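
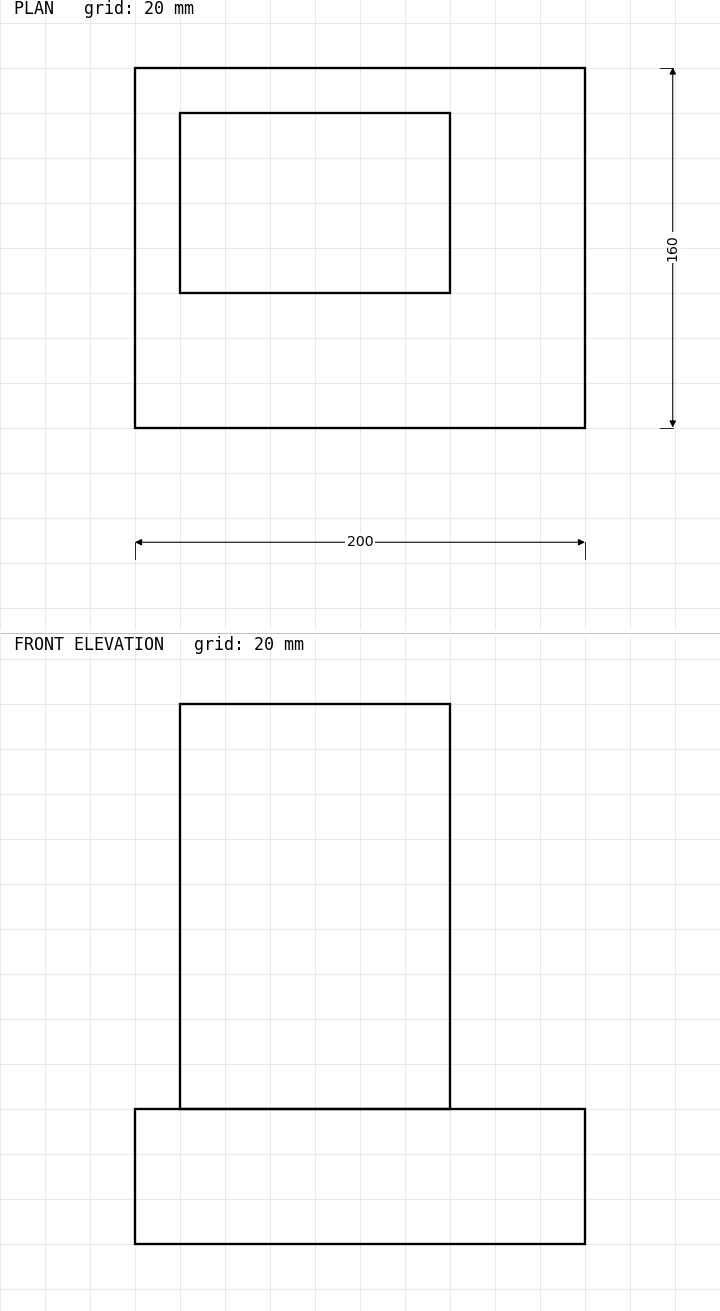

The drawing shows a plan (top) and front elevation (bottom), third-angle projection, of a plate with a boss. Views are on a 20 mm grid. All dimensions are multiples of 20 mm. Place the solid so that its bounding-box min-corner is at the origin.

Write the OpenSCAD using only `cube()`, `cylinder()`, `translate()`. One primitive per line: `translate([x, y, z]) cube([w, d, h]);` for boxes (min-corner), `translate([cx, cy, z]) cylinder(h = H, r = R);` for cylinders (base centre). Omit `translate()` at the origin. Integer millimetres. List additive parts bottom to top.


cube([200, 160, 60]);
translate([20, 60, 60]) cube([120, 80, 180]);


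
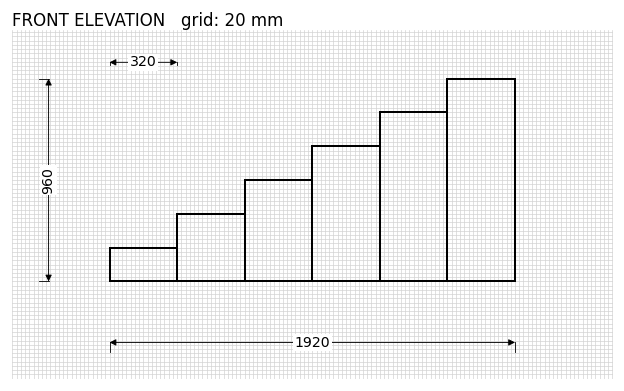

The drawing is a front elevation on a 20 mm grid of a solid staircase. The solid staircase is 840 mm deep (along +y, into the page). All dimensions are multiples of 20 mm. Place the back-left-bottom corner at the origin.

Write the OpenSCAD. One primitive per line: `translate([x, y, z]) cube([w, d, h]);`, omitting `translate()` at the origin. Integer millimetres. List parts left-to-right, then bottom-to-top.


cube([320, 840, 160]);
translate([320, 0, 0]) cube([320, 840, 320]);
translate([640, 0, 0]) cube([320, 840, 480]);
translate([960, 0, 0]) cube([320, 840, 640]);
translate([1280, 0, 0]) cube([320, 840, 800]);
translate([1600, 0, 0]) cube([320, 840, 960]);


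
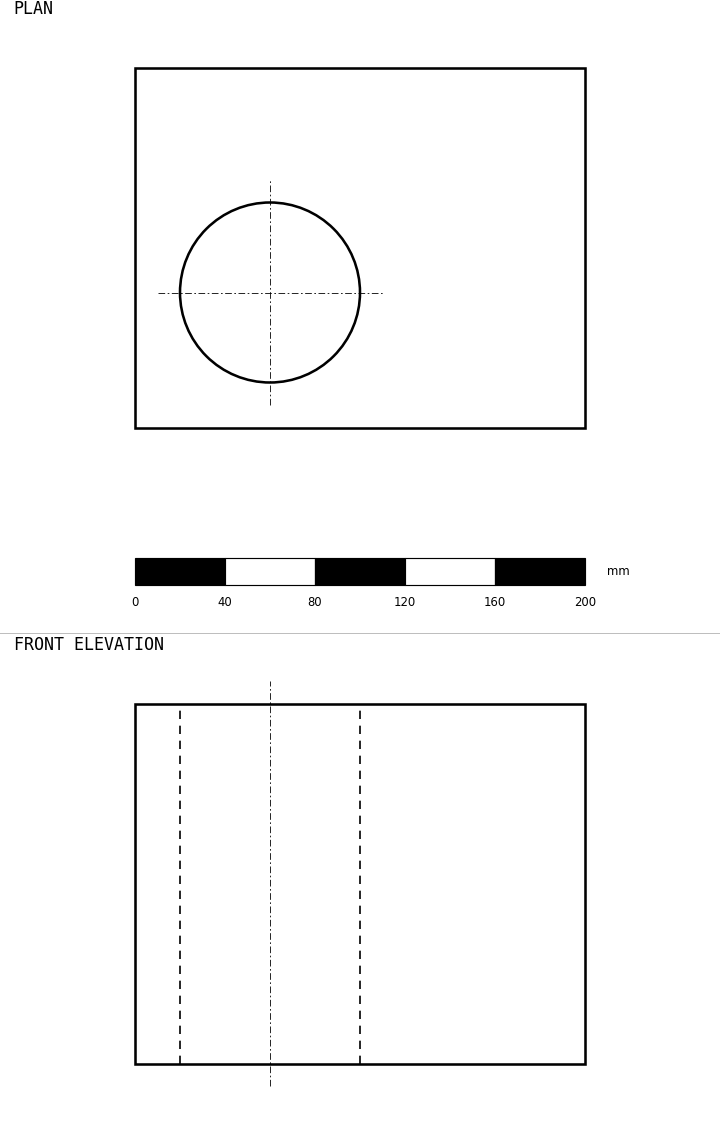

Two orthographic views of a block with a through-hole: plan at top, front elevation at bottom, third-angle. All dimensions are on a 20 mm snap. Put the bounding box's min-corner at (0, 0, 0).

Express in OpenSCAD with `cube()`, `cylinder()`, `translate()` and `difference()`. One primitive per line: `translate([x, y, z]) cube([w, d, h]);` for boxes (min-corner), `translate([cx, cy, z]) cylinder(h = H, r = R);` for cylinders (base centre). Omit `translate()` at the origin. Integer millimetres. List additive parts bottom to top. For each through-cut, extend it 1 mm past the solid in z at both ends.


difference() {
  cube([200, 160, 160]);
  translate([60, 60, -1]) cylinder(h = 162, r = 40);
}


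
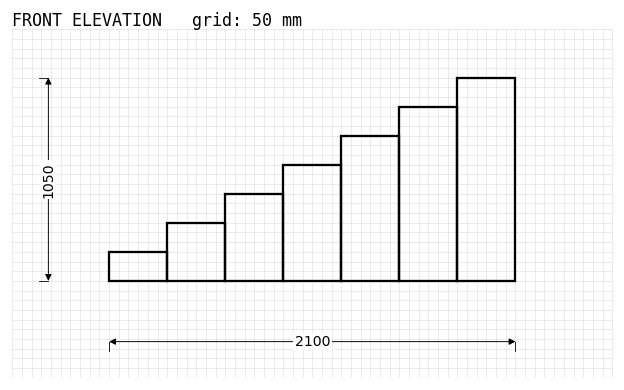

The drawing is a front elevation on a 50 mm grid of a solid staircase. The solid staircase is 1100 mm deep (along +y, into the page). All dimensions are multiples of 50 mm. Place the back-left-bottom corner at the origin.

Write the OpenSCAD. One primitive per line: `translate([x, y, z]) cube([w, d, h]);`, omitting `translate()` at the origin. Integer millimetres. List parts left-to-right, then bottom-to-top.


cube([300, 1100, 150]);
translate([300, 0, 0]) cube([300, 1100, 300]);
translate([600, 0, 0]) cube([300, 1100, 450]);
translate([900, 0, 0]) cube([300, 1100, 600]);
translate([1200, 0, 0]) cube([300, 1100, 750]);
translate([1500, 0, 0]) cube([300, 1100, 900]);
translate([1800, 0, 0]) cube([300, 1100, 1050]);


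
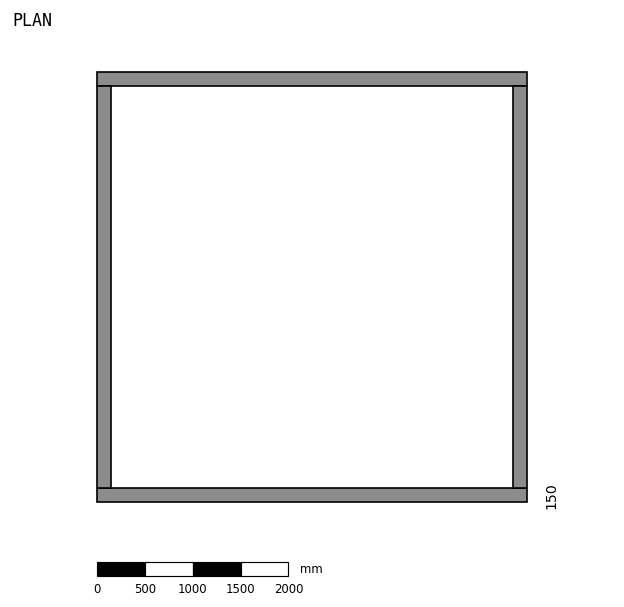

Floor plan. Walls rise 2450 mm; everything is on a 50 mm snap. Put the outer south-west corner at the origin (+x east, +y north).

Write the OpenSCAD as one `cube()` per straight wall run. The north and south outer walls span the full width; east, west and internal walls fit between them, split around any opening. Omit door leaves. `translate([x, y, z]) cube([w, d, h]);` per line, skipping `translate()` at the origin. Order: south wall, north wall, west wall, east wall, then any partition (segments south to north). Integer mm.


cube([4500, 150, 2450]);
translate([0, 4350, 0]) cube([4500, 150, 2450]);
translate([0, 150, 0]) cube([150, 4200, 2450]);
translate([4350, 150, 0]) cube([150, 4200, 2450]);


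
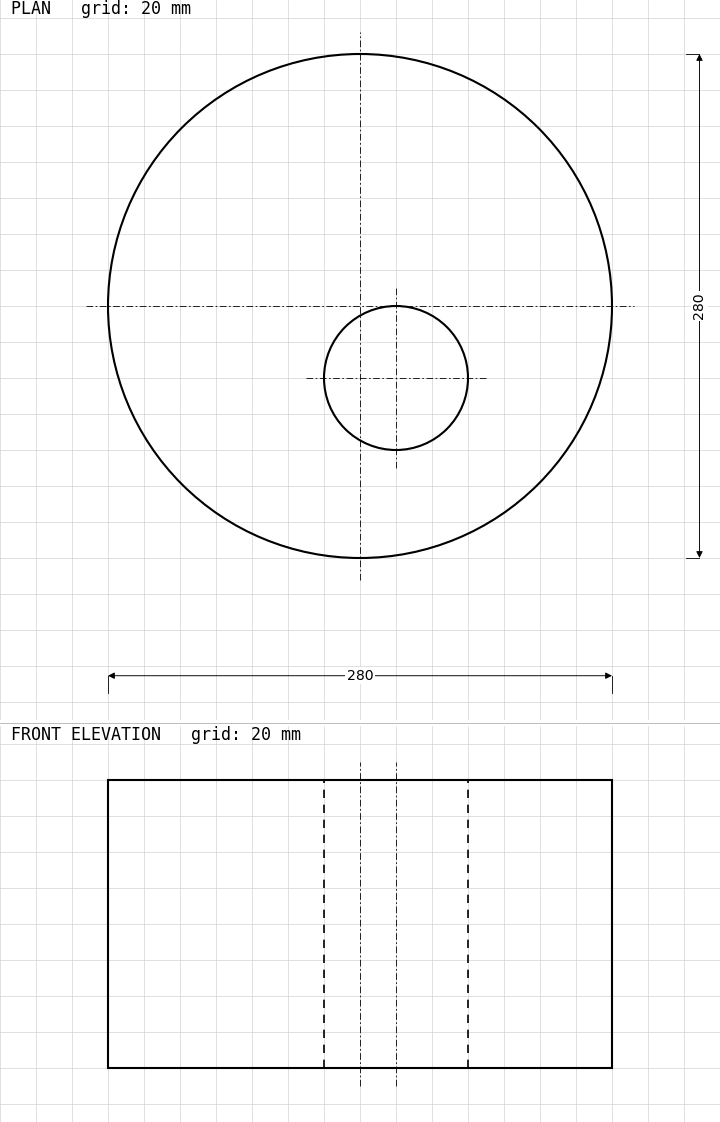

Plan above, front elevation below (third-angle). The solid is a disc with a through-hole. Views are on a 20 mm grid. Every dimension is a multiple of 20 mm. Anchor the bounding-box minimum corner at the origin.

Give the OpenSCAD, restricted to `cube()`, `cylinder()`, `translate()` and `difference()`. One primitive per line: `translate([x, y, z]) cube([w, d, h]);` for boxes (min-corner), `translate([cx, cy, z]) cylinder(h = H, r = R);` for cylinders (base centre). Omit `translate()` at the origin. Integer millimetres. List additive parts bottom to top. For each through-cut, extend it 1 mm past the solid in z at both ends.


difference() {
  translate([140, 140, 0]) cylinder(h = 160, r = 140);
  translate([160, 100, -1]) cylinder(h = 162, r = 40);
}


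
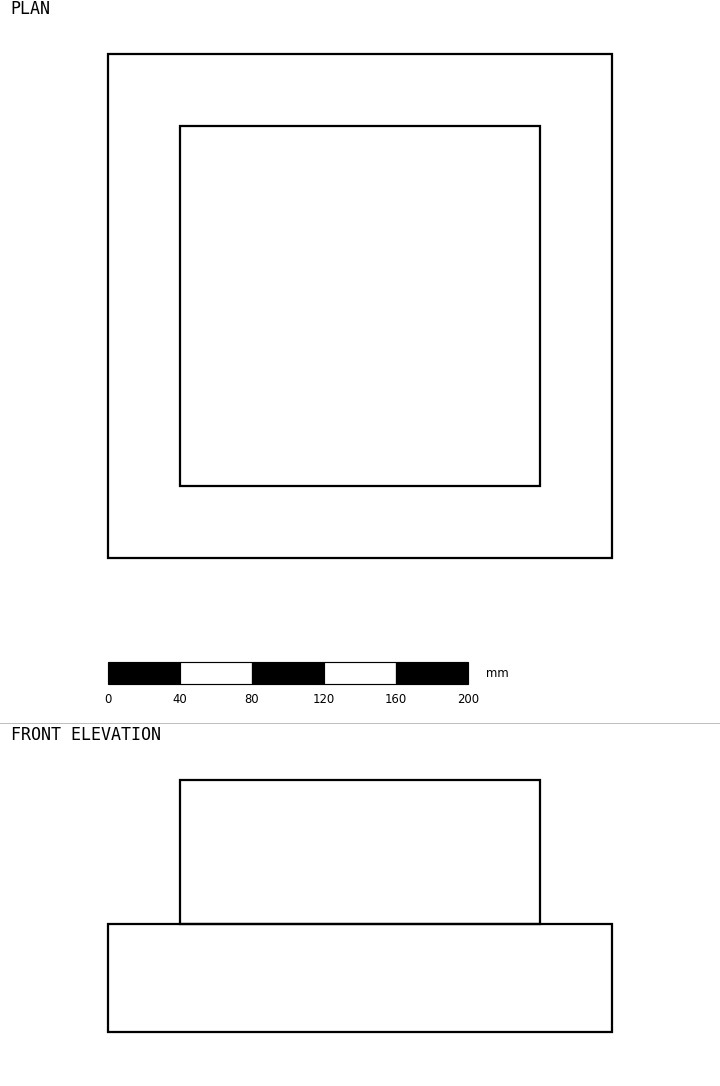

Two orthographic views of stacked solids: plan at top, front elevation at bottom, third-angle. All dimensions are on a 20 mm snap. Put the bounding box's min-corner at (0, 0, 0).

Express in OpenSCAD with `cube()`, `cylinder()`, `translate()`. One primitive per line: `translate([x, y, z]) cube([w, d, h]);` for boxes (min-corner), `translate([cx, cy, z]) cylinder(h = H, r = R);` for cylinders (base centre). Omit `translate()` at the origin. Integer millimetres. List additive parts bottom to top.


cube([280, 280, 60]);
translate([40, 40, 60]) cube([200, 200, 80]);


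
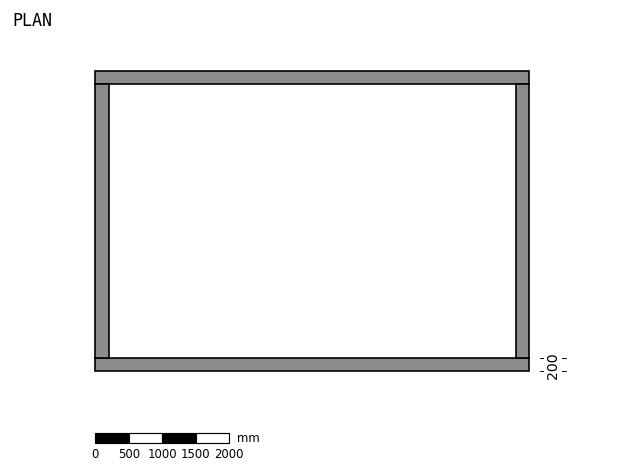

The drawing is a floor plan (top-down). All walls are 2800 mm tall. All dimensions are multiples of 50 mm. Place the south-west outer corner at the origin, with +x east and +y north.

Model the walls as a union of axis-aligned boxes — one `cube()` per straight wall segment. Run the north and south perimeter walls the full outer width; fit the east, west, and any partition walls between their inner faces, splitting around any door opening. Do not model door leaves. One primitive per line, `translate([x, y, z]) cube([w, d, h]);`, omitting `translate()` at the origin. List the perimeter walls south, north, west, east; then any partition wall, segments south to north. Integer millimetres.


cube([6500, 200, 2800]);
translate([0, 4300, 0]) cube([6500, 200, 2800]);
translate([0, 200, 0]) cube([200, 4100, 2800]);
translate([6300, 200, 0]) cube([200, 4100, 2800]);


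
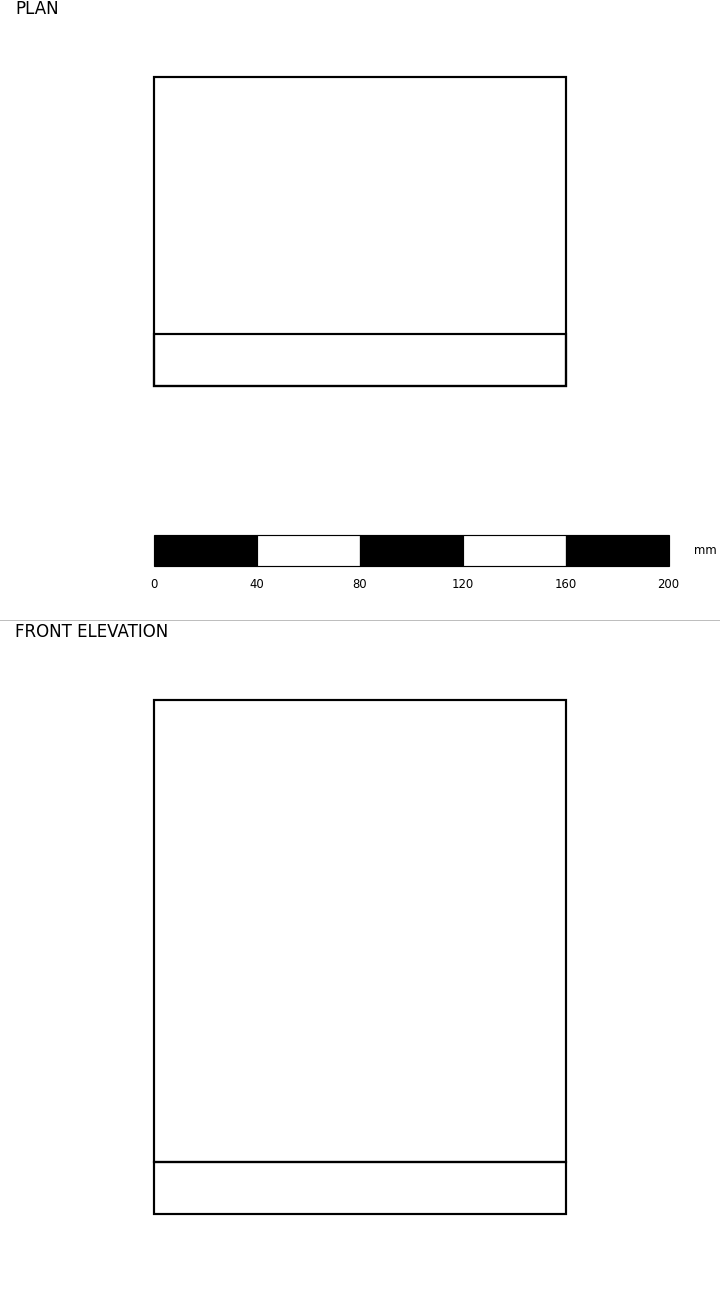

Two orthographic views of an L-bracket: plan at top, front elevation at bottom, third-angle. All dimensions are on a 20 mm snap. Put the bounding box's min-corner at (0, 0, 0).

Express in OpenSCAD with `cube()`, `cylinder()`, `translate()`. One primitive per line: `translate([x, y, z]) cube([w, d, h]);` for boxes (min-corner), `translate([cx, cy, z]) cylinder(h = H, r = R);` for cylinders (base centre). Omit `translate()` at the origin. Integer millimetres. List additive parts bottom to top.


cube([160, 120, 20]);
translate([0, 0, 20]) cube([160, 20, 180]);


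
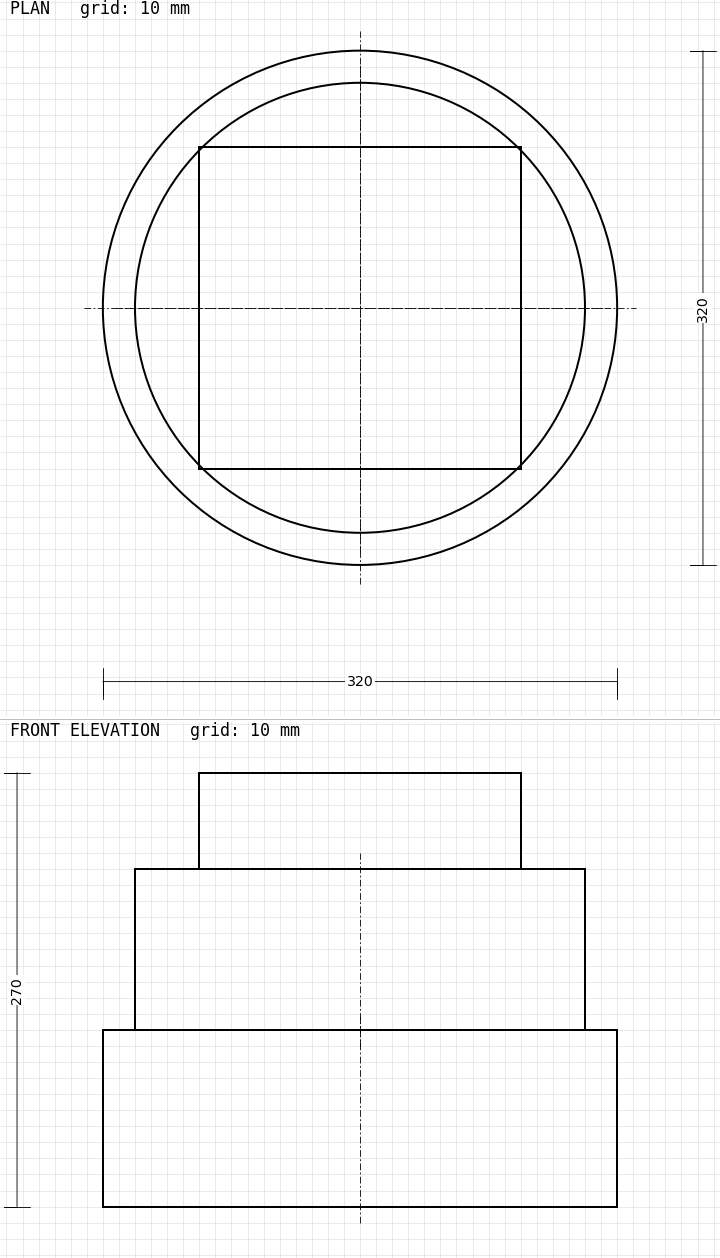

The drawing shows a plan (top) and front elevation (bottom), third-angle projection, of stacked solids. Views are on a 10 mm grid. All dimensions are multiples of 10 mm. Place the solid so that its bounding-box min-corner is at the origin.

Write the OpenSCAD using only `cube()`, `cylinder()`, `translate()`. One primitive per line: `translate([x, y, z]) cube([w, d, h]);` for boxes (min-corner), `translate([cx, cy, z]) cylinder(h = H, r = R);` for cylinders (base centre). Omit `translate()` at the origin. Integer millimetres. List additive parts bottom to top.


translate([160, 160, 0]) cylinder(h = 110, r = 160);
translate([160, 160, 110]) cylinder(h = 100, r = 140);
translate([60, 60, 210]) cube([200, 200, 60]);


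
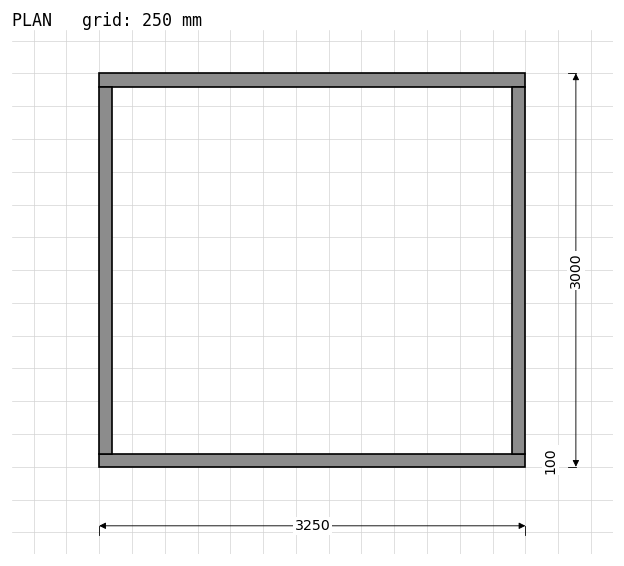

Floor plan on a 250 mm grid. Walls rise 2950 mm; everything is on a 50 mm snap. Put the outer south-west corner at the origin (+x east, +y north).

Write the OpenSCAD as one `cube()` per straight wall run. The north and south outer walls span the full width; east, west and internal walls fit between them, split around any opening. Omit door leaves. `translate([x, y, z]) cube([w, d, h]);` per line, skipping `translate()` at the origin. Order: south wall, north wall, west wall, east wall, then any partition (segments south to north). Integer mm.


cube([3250, 100, 2950]);
translate([0, 2900, 0]) cube([3250, 100, 2950]);
translate([0, 100, 0]) cube([100, 2800, 2950]);
translate([3150, 100, 0]) cube([100, 2800, 2950]);


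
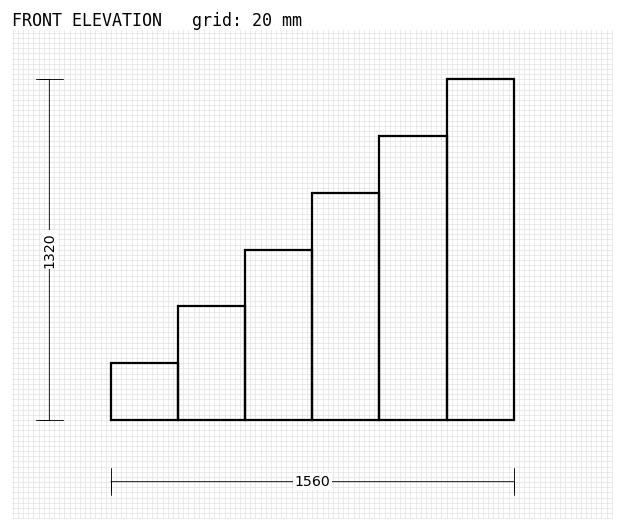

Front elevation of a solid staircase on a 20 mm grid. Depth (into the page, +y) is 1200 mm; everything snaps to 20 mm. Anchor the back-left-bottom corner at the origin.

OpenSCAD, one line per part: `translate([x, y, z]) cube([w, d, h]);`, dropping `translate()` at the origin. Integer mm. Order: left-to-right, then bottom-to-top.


cube([260, 1200, 220]);
translate([260, 0, 0]) cube([260, 1200, 440]);
translate([520, 0, 0]) cube([260, 1200, 660]);
translate([780, 0, 0]) cube([260, 1200, 880]);
translate([1040, 0, 0]) cube([260, 1200, 1100]);
translate([1300, 0, 0]) cube([260, 1200, 1320]);


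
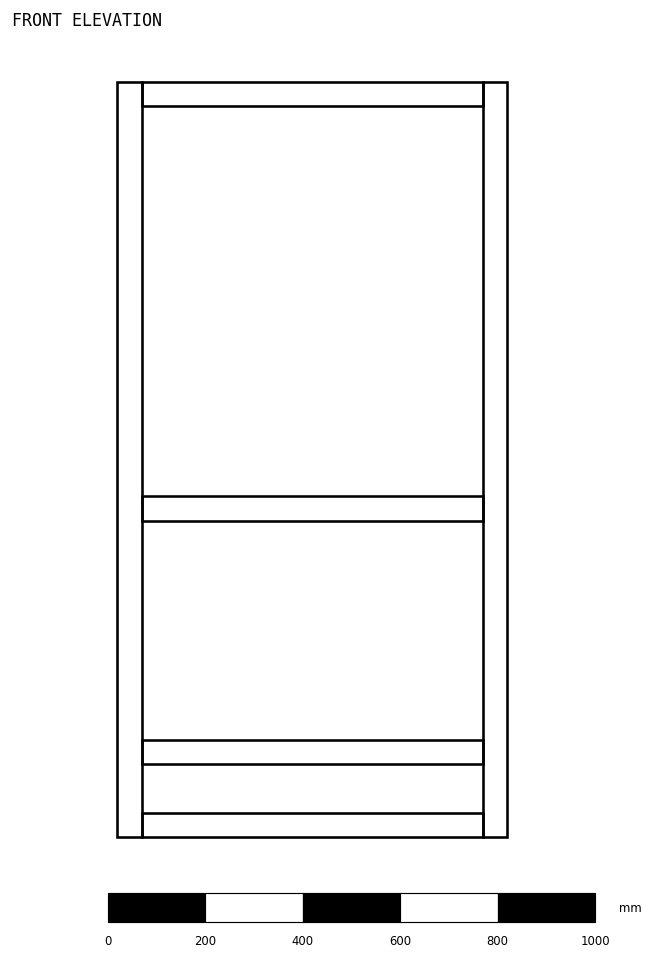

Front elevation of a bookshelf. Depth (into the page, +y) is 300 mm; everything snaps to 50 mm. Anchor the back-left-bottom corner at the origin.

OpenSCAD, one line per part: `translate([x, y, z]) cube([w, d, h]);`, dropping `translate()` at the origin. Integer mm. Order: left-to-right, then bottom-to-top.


cube([50, 300, 1550]);
translate([50, 0, 0]) cube([700, 300, 50]);
translate([50, 0, 150]) cube([700, 300, 50]);
translate([50, 0, 650]) cube([700, 300, 50]);
translate([50, 0, 1500]) cube([700, 300, 50]);
translate([750, 0, 0]) cube([50, 300, 1550]);


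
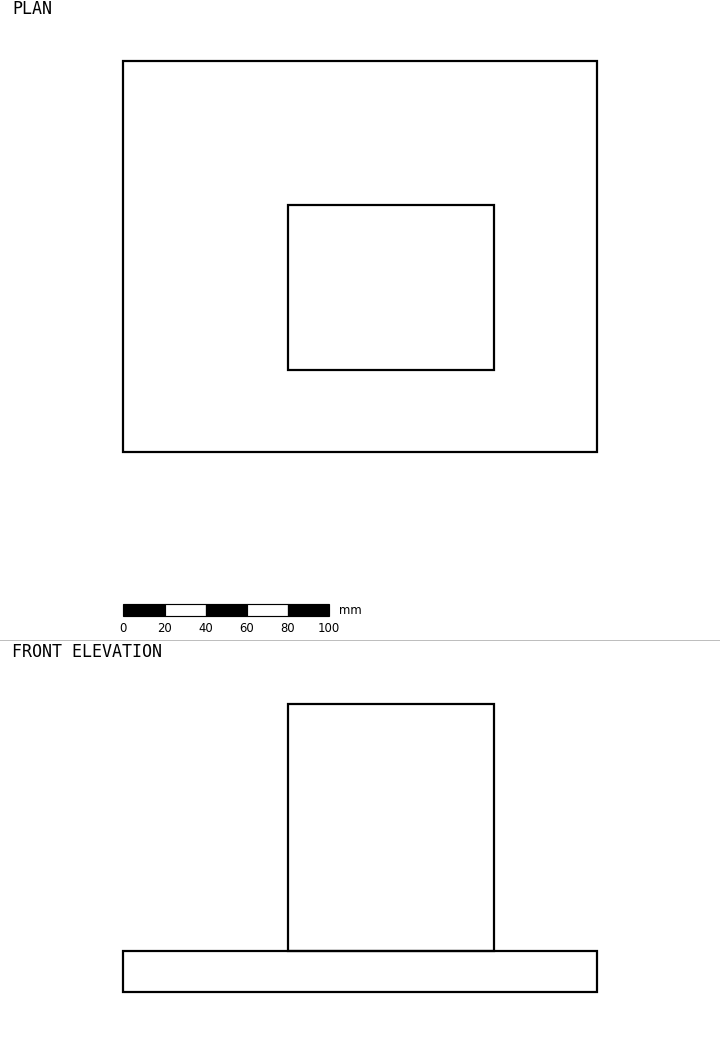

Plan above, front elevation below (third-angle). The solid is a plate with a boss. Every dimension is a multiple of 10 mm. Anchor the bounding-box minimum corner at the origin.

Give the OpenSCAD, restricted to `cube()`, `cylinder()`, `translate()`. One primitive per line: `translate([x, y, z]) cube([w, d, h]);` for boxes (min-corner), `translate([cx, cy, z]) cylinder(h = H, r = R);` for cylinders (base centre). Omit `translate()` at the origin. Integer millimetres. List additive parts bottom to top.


cube([230, 190, 20]);
translate([80, 40, 20]) cube([100, 80, 120]);


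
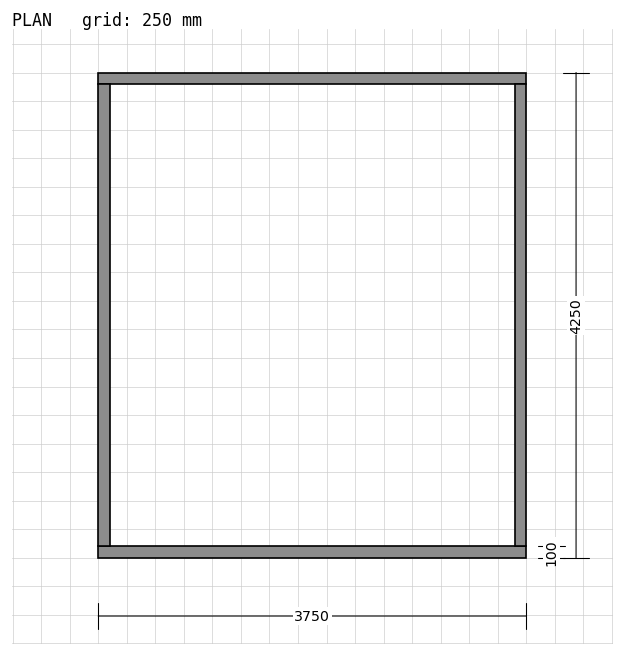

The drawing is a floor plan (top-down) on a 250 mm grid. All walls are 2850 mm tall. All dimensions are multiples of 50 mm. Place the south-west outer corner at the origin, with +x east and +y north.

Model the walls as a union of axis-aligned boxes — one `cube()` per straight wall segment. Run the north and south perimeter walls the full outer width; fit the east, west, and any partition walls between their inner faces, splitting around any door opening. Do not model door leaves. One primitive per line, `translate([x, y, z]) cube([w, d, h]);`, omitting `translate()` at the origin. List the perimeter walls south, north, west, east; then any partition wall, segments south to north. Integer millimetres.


cube([3750, 100, 2850]);
translate([0, 4150, 0]) cube([3750, 100, 2850]);
translate([0, 100, 0]) cube([100, 4050, 2850]);
translate([3650, 100, 0]) cube([100, 4050, 2850]);


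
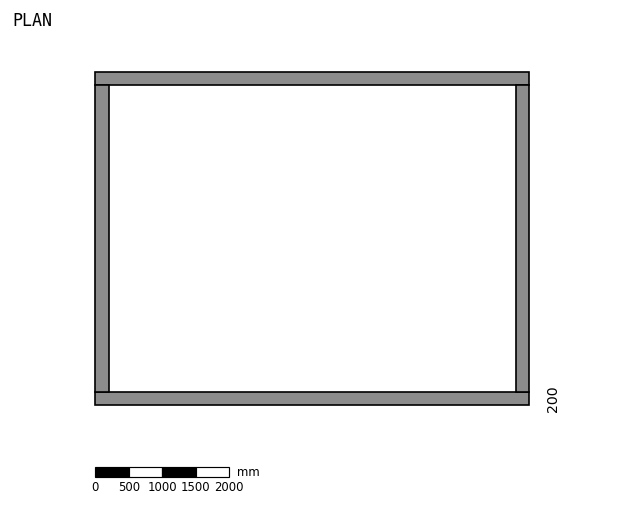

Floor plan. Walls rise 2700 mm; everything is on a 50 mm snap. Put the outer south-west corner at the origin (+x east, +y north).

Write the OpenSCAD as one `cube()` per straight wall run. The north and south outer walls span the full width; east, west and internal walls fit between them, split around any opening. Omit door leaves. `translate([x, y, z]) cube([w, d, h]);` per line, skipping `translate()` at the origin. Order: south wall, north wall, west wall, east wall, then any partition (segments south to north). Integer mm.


cube([6500, 200, 2700]);
translate([0, 4800, 0]) cube([6500, 200, 2700]);
translate([0, 200, 0]) cube([200, 4600, 2700]);
translate([6300, 200, 0]) cube([200, 4600, 2700]);


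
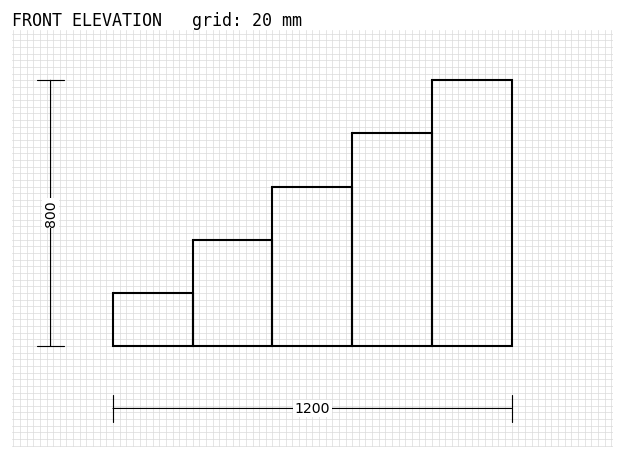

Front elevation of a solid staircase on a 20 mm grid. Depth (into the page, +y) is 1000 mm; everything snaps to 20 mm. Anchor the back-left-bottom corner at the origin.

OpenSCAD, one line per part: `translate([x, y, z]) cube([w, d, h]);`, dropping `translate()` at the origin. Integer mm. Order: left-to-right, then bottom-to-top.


cube([240, 1000, 160]);
translate([240, 0, 0]) cube([240, 1000, 320]);
translate([480, 0, 0]) cube([240, 1000, 480]);
translate([720, 0, 0]) cube([240, 1000, 640]);
translate([960, 0, 0]) cube([240, 1000, 800]);


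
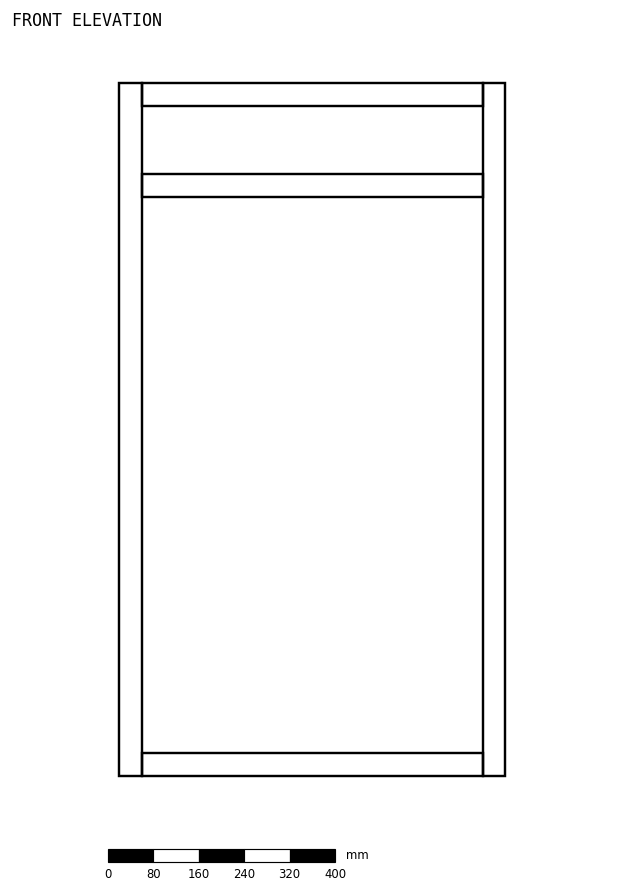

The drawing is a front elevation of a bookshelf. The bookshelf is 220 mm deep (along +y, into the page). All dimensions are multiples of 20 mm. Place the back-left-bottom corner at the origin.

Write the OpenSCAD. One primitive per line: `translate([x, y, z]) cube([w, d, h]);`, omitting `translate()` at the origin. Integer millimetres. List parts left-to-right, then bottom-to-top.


cube([40, 220, 1220]);
translate([40, 0, 0]) cube([600, 220, 40]);
translate([40, 0, 1020]) cube([600, 220, 40]);
translate([40, 0, 1180]) cube([600, 220, 40]);
translate([640, 0, 0]) cube([40, 220, 1220]);


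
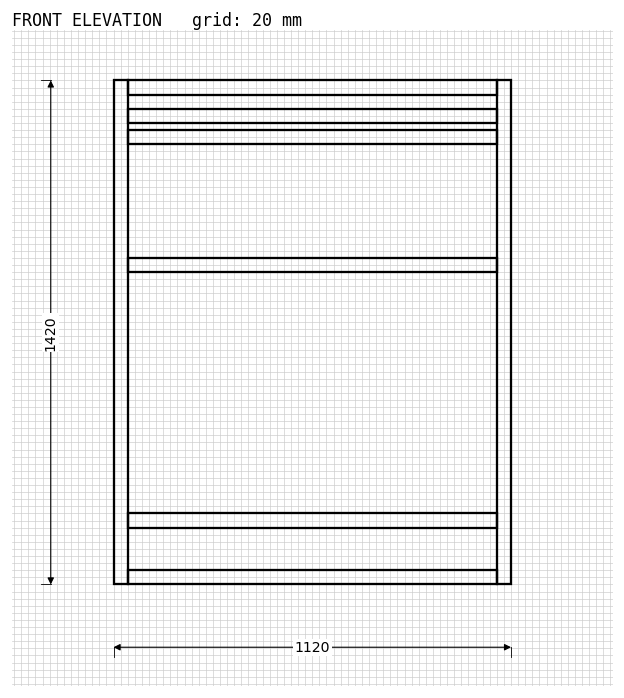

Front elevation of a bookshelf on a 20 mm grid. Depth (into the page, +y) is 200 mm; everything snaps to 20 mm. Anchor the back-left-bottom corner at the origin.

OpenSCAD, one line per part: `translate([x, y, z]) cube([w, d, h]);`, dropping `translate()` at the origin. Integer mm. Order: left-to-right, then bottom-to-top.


cube([40, 200, 1420]);
translate([40, 0, 0]) cube([1040, 200, 40]);
translate([40, 0, 160]) cube([1040, 200, 40]);
translate([40, 0, 880]) cube([1040, 200, 40]);
translate([40, 0, 1240]) cube([1040, 200, 40]);
translate([40, 0, 1300]) cube([1040, 200, 40]);
translate([40, 0, 1380]) cube([1040, 200, 40]);
translate([1080, 0, 0]) cube([40, 200, 1420]);


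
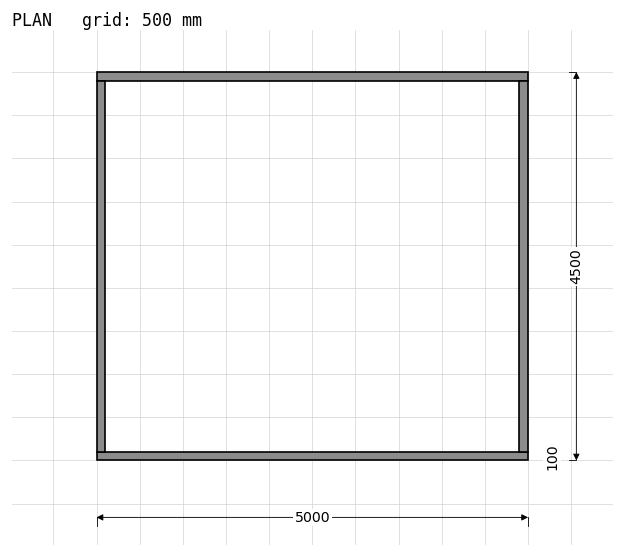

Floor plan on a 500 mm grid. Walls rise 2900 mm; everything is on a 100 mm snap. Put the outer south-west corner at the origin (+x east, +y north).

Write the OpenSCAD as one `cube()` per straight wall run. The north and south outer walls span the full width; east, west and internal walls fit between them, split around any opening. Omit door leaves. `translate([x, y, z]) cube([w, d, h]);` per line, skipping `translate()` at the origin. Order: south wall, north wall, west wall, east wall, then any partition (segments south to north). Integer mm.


cube([5000, 100, 2900]);
translate([0, 4400, 0]) cube([5000, 100, 2900]);
translate([0, 100, 0]) cube([100, 4300, 2900]);
translate([4900, 100, 0]) cube([100, 4300, 2900]);


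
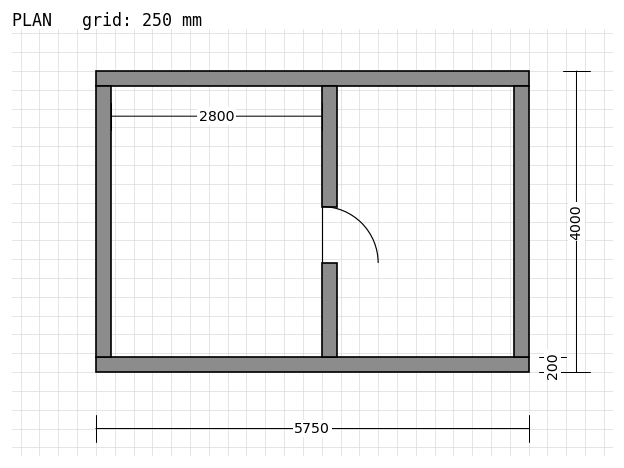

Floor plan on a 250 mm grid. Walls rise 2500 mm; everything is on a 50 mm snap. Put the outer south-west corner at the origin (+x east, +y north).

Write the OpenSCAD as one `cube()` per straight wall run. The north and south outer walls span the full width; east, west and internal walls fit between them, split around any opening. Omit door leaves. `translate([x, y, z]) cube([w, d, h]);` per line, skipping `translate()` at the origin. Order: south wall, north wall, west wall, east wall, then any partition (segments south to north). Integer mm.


cube([5750, 200, 2500]);
translate([0, 3800, 0]) cube([5750, 200, 2500]);
translate([0, 200, 0]) cube([200, 3600, 2500]);
translate([5550, 200, 0]) cube([200, 3600, 2500]);
translate([3000, 200, 0]) cube([200, 1250, 2500]);
translate([3000, 2200, 0]) cube([200, 1600, 2500]);


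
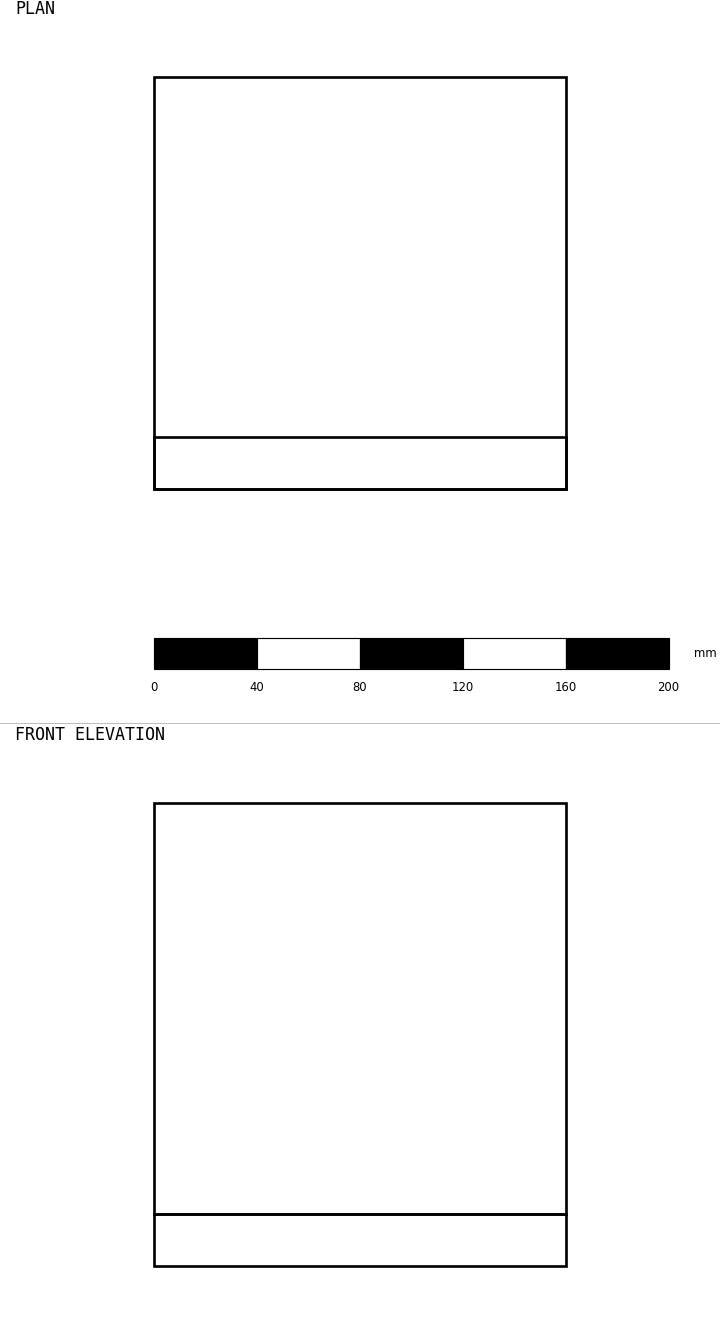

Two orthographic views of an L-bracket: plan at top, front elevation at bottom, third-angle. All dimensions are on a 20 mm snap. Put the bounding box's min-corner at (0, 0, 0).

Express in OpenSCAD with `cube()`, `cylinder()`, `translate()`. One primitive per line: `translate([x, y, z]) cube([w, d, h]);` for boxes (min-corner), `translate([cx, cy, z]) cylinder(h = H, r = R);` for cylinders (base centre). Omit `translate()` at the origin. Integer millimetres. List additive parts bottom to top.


cube([160, 160, 20]);
translate([0, 0, 20]) cube([160, 20, 160]);


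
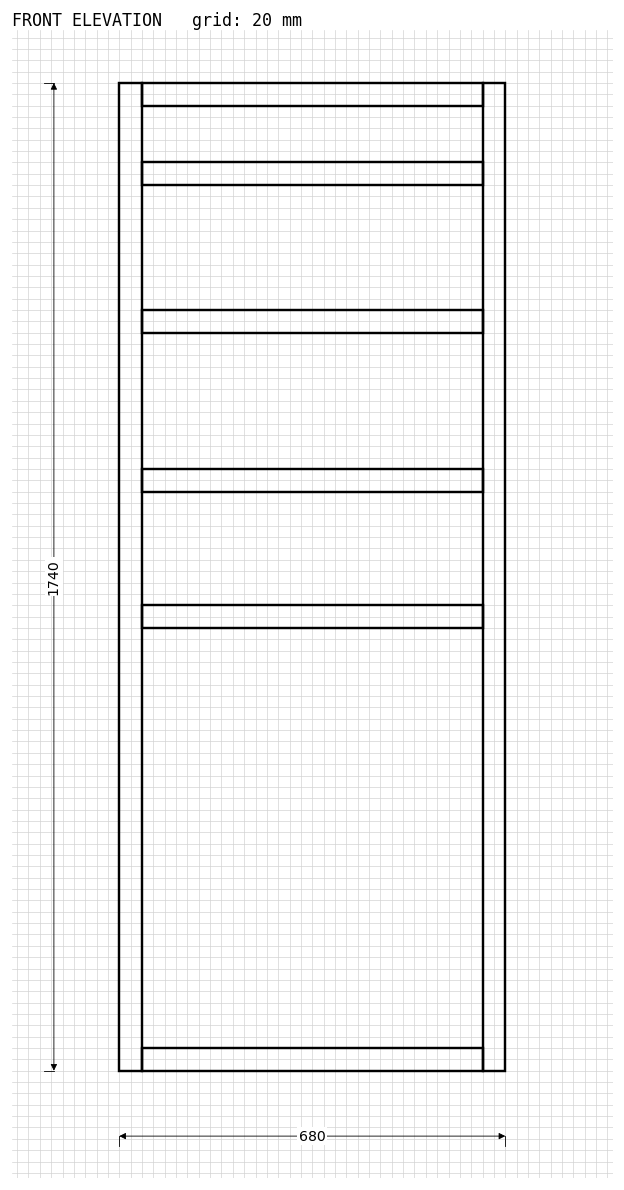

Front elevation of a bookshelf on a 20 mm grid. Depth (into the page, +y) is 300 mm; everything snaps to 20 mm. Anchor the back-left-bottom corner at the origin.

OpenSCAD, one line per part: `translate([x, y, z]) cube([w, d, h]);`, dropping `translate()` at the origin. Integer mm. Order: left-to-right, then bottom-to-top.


cube([40, 300, 1740]);
translate([40, 0, 0]) cube([600, 300, 40]);
translate([40, 0, 780]) cube([600, 300, 40]);
translate([40, 0, 1020]) cube([600, 300, 40]);
translate([40, 0, 1300]) cube([600, 300, 40]);
translate([40, 0, 1560]) cube([600, 300, 40]);
translate([40, 0, 1700]) cube([600, 300, 40]);
translate([640, 0, 0]) cube([40, 300, 1740]);


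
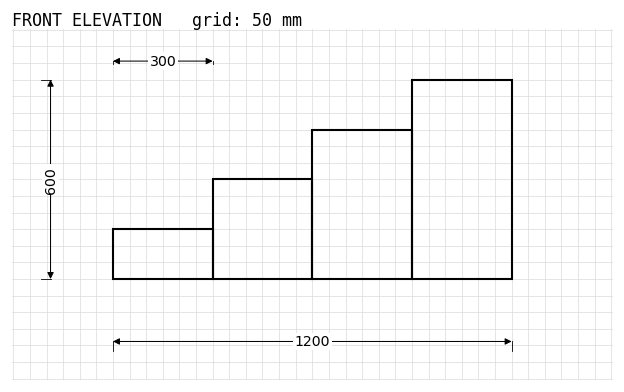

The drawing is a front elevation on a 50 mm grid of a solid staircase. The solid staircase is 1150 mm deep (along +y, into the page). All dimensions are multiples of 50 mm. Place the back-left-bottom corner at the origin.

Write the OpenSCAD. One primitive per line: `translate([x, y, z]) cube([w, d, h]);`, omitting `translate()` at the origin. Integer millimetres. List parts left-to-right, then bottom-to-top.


cube([300, 1150, 150]);
translate([300, 0, 0]) cube([300, 1150, 300]);
translate([600, 0, 0]) cube([300, 1150, 450]);
translate([900, 0, 0]) cube([300, 1150, 600]);


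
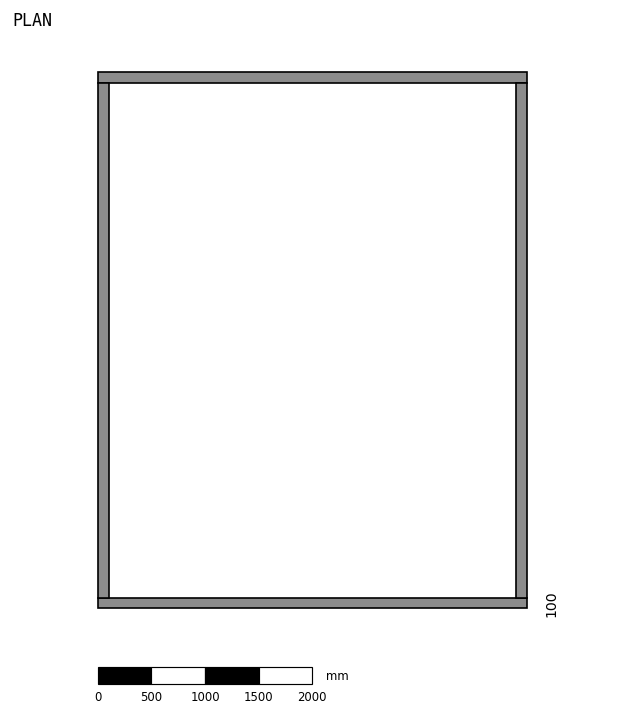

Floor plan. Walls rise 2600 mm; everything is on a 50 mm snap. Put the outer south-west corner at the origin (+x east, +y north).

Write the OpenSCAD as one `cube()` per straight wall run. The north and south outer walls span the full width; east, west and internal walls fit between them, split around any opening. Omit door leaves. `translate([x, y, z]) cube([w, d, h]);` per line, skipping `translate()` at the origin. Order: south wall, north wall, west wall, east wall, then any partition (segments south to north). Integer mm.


cube([4000, 100, 2600]);
translate([0, 4900, 0]) cube([4000, 100, 2600]);
translate([0, 100, 0]) cube([100, 4800, 2600]);
translate([3900, 100, 0]) cube([100, 4800, 2600]);


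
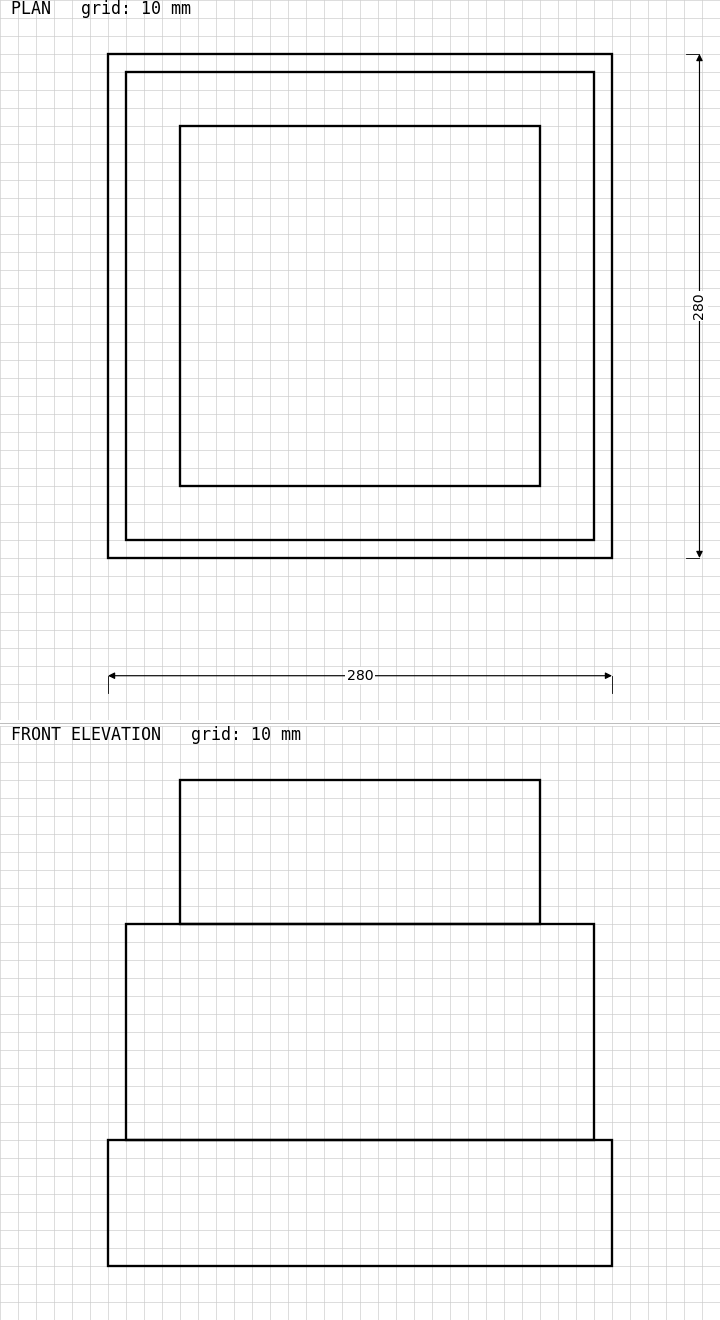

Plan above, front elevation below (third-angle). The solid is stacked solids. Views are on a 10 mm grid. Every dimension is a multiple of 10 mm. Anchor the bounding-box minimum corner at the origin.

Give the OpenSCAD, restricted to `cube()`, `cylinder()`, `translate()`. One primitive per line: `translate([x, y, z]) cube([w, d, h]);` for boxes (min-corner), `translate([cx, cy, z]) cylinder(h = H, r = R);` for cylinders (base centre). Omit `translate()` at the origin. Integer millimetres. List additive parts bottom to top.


cube([280, 280, 70]);
translate([10, 10, 70]) cube([260, 260, 120]);
translate([40, 40, 190]) cube([200, 200, 80]);


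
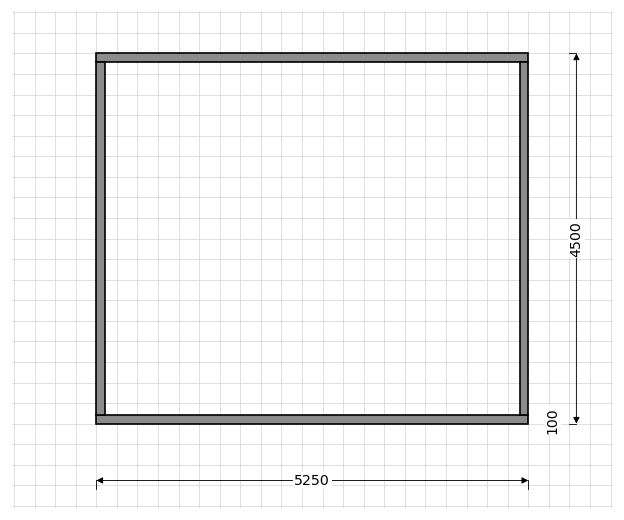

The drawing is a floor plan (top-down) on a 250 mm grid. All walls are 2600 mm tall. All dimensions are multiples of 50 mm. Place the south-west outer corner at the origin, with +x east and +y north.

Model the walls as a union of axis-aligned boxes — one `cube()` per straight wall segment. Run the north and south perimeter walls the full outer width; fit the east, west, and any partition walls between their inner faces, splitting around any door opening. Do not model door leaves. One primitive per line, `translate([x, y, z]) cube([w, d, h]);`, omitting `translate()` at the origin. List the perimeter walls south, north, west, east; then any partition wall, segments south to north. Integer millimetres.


cube([5250, 100, 2600]);
translate([0, 4400, 0]) cube([5250, 100, 2600]);
translate([0, 100, 0]) cube([100, 4300, 2600]);
translate([5150, 100, 0]) cube([100, 4300, 2600]);


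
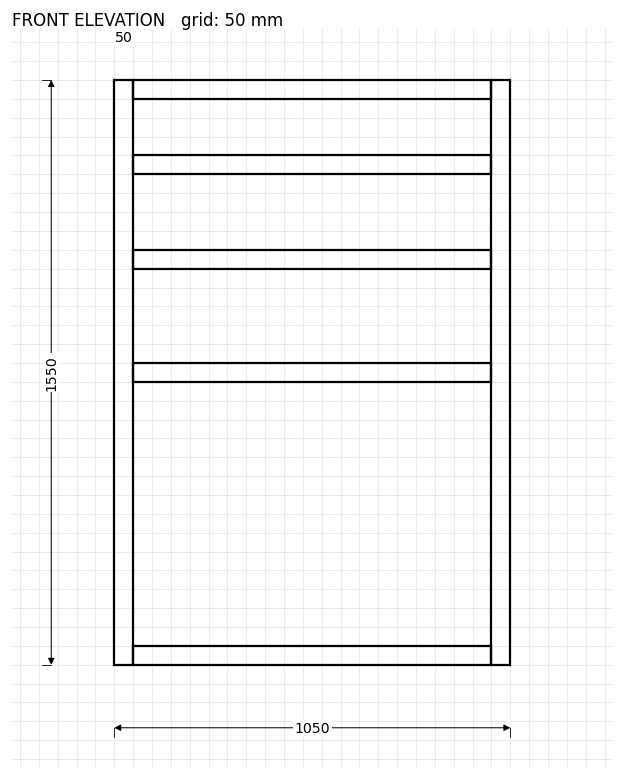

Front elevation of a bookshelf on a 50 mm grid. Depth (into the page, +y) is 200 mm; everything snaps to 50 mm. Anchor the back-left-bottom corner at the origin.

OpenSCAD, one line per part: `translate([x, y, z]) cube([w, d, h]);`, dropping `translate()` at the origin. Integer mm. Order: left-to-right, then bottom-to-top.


cube([50, 200, 1550]);
translate([50, 0, 0]) cube([950, 200, 50]);
translate([50, 0, 750]) cube([950, 200, 50]);
translate([50, 0, 1050]) cube([950, 200, 50]);
translate([50, 0, 1300]) cube([950, 200, 50]);
translate([50, 0, 1500]) cube([950, 200, 50]);
translate([1000, 0, 0]) cube([50, 200, 1550]);


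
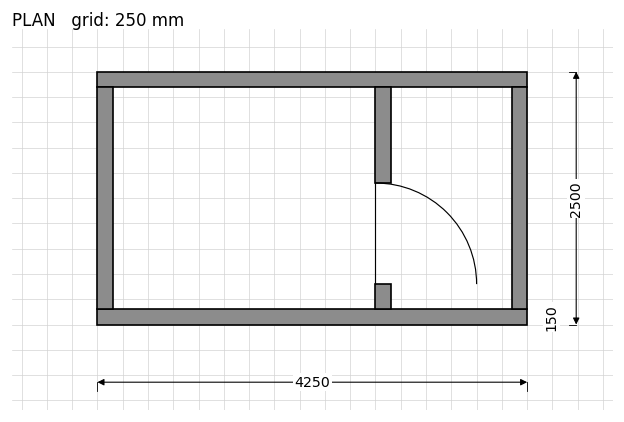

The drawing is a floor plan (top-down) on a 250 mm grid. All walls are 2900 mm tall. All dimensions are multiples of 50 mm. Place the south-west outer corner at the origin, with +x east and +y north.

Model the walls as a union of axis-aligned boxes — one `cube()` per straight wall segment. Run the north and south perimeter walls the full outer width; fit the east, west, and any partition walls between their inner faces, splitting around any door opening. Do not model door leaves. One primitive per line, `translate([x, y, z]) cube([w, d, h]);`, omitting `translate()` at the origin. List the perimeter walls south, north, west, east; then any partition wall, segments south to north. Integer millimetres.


cube([4250, 150, 2900]);
translate([0, 2350, 0]) cube([4250, 150, 2900]);
translate([0, 150, 0]) cube([150, 2200, 2900]);
translate([4100, 150, 0]) cube([150, 2200, 2900]);
translate([2750, 150, 0]) cube([150, 250, 2900]);
translate([2750, 1400, 0]) cube([150, 950, 2900]);


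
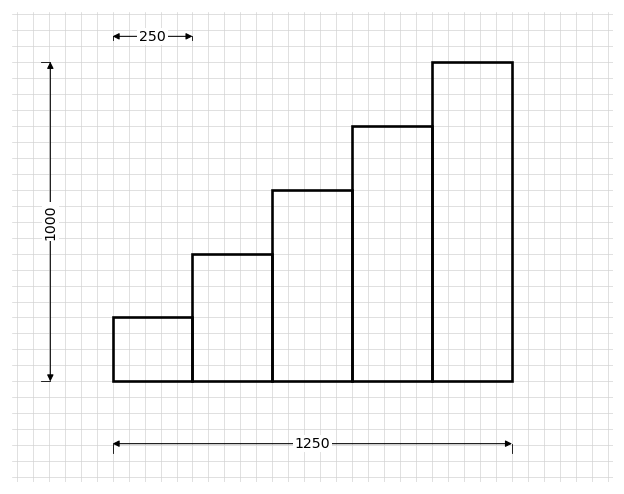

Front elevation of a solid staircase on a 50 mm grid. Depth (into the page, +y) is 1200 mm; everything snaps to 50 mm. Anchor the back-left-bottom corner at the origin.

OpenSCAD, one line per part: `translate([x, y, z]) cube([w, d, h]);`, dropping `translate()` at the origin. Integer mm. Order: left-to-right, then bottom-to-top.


cube([250, 1200, 200]);
translate([250, 0, 0]) cube([250, 1200, 400]);
translate([500, 0, 0]) cube([250, 1200, 600]);
translate([750, 0, 0]) cube([250, 1200, 800]);
translate([1000, 0, 0]) cube([250, 1200, 1000]);


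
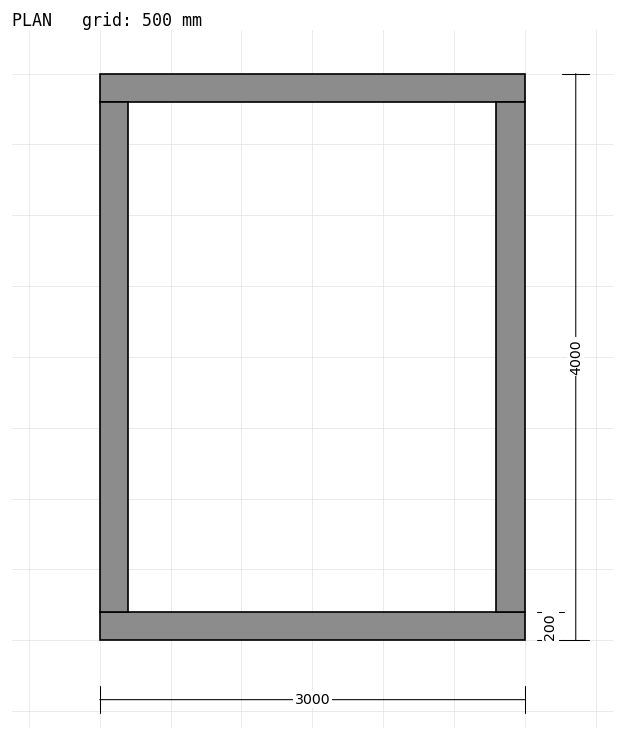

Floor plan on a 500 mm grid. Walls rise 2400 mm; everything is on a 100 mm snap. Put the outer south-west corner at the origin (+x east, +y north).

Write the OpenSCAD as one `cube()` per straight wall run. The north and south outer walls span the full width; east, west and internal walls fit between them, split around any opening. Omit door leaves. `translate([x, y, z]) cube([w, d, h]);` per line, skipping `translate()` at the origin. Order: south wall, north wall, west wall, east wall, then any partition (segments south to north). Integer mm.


cube([3000, 200, 2400]);
translate([0, 3800, 0]) cube([3000, 200, 2400]);
translate([0, 200, 0]) cube([200, 3600, 2400]);
translate([2800, 200, 0]) cube([200, 3600, 2400]);


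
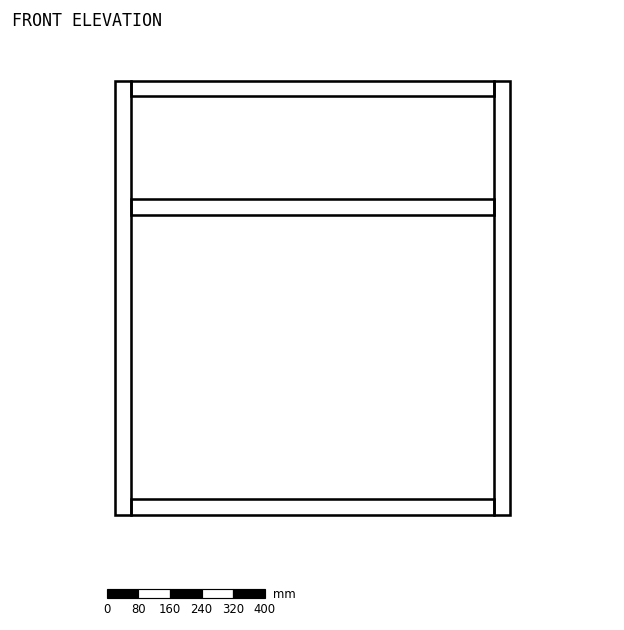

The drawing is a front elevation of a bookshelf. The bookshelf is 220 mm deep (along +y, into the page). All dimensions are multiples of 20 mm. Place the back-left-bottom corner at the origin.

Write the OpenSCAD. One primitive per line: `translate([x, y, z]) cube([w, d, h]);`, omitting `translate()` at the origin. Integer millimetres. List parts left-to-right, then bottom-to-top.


cube([40, 220, 1100]);
translate([40, 0, 0]) cube([920, 220, 40]);
translate([40, 0, 760]) cube([920, 220, 40]);
translate([40, 0, 1060]) cube([920, 220, 40]);
translate([960, 0, 0]) cube([40, 220, 1100]);


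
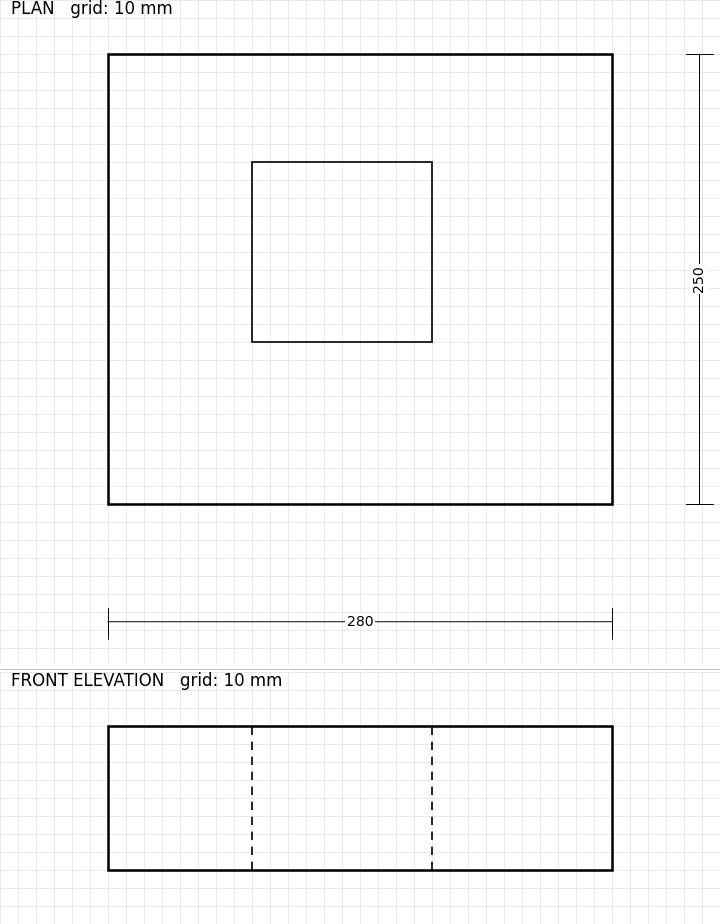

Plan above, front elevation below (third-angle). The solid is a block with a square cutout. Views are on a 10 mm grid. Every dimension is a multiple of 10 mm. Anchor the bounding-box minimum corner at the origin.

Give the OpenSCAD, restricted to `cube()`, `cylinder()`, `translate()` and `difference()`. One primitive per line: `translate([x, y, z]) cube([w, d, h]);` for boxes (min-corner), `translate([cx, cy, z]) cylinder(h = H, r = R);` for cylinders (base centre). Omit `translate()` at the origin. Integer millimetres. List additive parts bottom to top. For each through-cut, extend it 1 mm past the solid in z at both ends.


difference() {
  cube([280, 250, 80]);
  translate([80, 90, -1]) cube([100, 100, 82]);
}


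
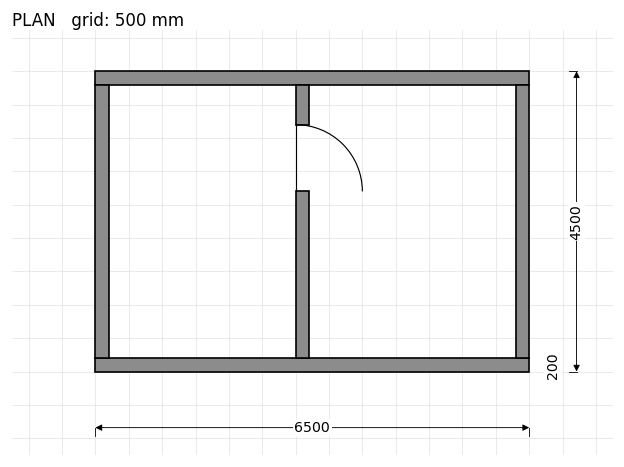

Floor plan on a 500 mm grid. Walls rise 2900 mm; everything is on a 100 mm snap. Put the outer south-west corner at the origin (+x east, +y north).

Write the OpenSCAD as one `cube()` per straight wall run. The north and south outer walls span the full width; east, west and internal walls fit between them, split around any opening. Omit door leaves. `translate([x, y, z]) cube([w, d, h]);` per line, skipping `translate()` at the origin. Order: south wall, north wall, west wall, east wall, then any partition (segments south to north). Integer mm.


cube([6500, 200, 2900]);
translate([0, 4300, 0]) cube([6500, 200, 2900]);
translate([0, 200, 0]) cube([200, 4100, 2900]);
translate([6300, 200, 0]) cube([200, 4100, 2900]);
translate([3000, 200, 0]) cube([200, 2500, 2900]);
translate([3000, 3700, 0]) cube([200, 600, 2900]);


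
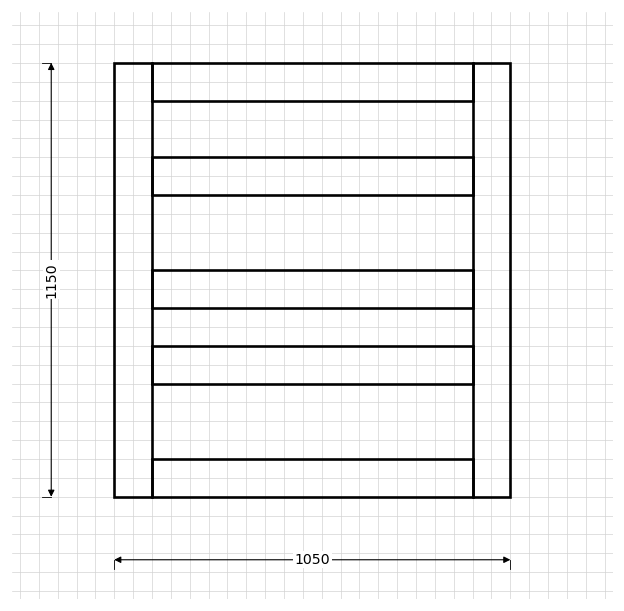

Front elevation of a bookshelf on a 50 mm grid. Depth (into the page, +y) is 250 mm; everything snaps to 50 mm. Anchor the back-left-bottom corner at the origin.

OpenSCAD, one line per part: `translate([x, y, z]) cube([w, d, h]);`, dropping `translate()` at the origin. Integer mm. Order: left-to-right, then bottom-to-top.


cube([100, 250, 1150]);
translate([100, 0, 0]) cube([850, 250, 100]);
translate([100, 0, 300]) cube([850, 250, 100]);
translate([100, 0, 500]) cube([850, 250, 100]);
translate([100, 0, 800]) cube([850, 250, 100]);
translate([100, 0, 1050]) cube([850, 250, 100]);
translate([950, 0, 0]) cube([100, 250, 1150]);


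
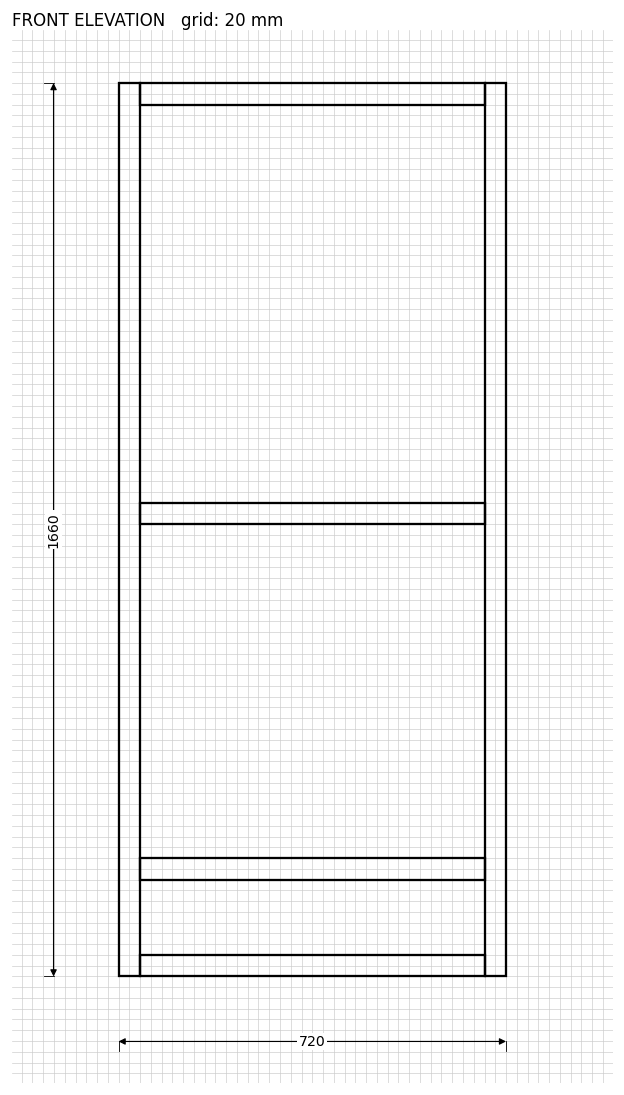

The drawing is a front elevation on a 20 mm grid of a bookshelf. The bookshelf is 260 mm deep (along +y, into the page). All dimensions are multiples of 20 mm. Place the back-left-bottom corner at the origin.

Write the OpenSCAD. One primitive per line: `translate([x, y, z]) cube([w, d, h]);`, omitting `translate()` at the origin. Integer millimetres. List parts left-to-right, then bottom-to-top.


cube([40, 260, 1660]);
translate([40, 0, 0]) cube([640, 260, 40]);
translate([40, 0, 180]) cube([640, 260, 40]);
translate([40, 0, 840]) cube([640, 260, 40]);
translate([40, 0, 1620]) cube([640, 260, 40]);
translate([680, 0, 0]) cube([40, 260, 1660]);


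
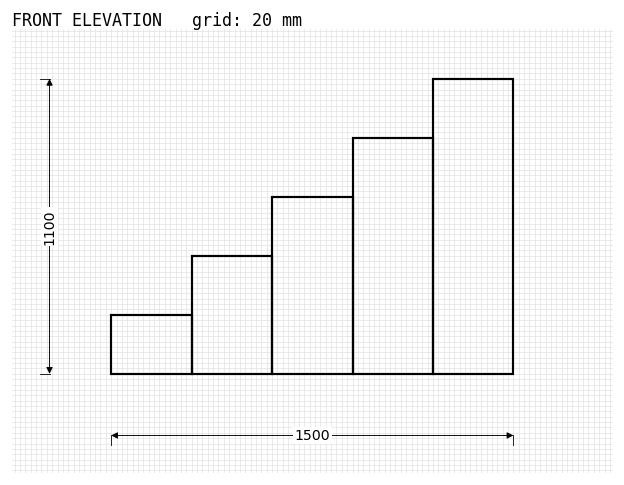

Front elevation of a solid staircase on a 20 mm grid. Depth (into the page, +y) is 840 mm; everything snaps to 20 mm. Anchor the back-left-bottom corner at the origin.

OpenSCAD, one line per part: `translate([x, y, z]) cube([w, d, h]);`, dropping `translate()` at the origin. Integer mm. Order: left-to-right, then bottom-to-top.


cube([300, 840, 220]);
translate([300, 0, 0]) cube([300, 840, 440]);
translate([600, 0, 0]) cube([300, 840, 660]);
translate([900, 0, 0]) cube([300, 840, 880]);
translate([1200, 0, 0]) cube([300, 840, 1100]);


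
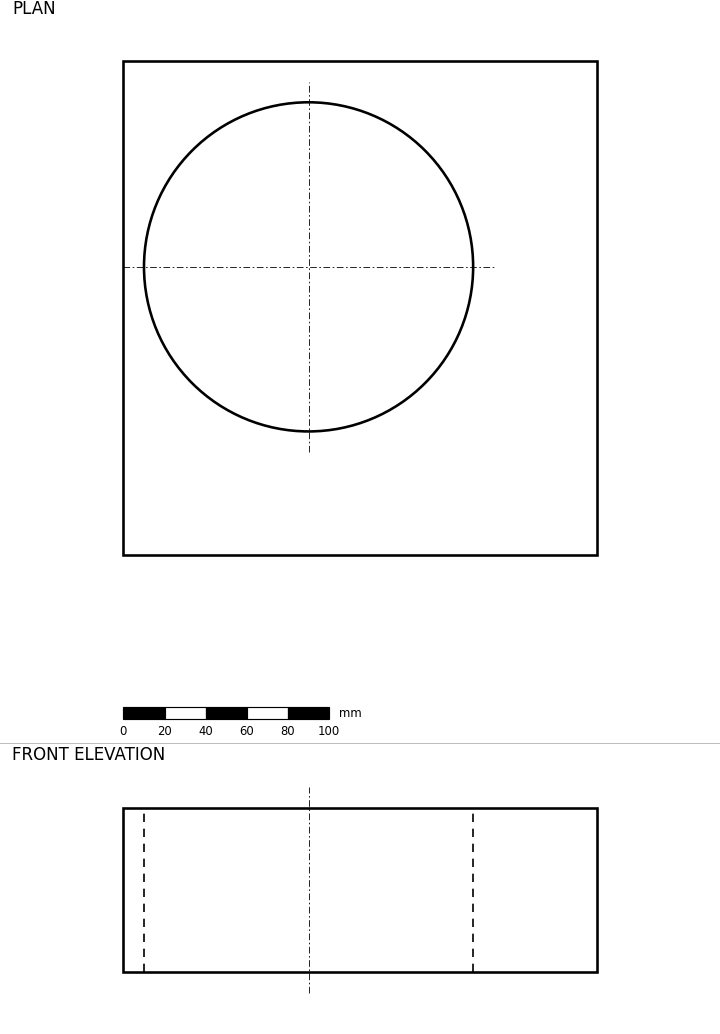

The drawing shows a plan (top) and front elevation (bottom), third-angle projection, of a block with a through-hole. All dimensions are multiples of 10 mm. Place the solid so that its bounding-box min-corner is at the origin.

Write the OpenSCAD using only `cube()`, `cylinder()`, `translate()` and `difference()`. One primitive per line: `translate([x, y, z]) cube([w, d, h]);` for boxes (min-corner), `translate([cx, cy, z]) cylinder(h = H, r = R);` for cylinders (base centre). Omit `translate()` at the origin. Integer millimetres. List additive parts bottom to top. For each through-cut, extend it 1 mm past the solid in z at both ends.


difference() {
  cube([230, 240, 80]);
  translate([90, 140, -1]) cylinder(h = 82, r = 80);
}


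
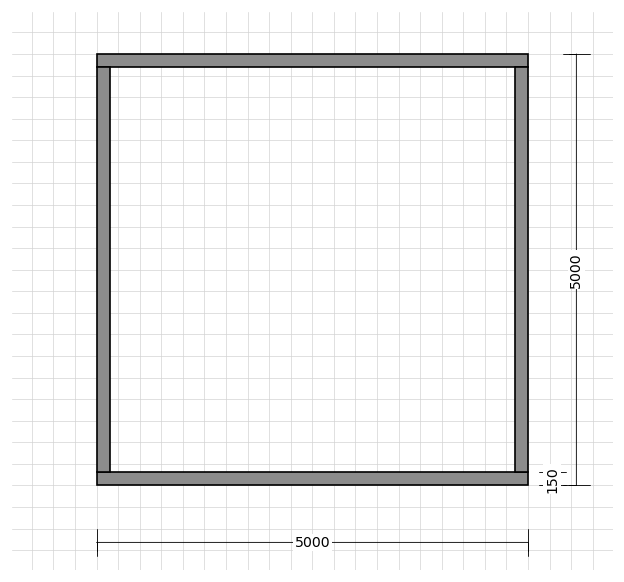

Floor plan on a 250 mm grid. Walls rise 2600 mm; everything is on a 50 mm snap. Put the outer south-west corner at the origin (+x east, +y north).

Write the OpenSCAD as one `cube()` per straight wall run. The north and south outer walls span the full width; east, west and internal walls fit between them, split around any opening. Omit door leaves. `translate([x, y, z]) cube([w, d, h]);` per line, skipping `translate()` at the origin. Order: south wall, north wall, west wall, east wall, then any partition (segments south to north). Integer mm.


cube([5000, 150, 2600]);
translate([0, 4850, 0]) cube([5000, 150, 2600]);
translate([0, 150, 0]) cube([150, 4700, 2600]);
translate([4850, 150, 0]) cube([150, 4700, 2600]);


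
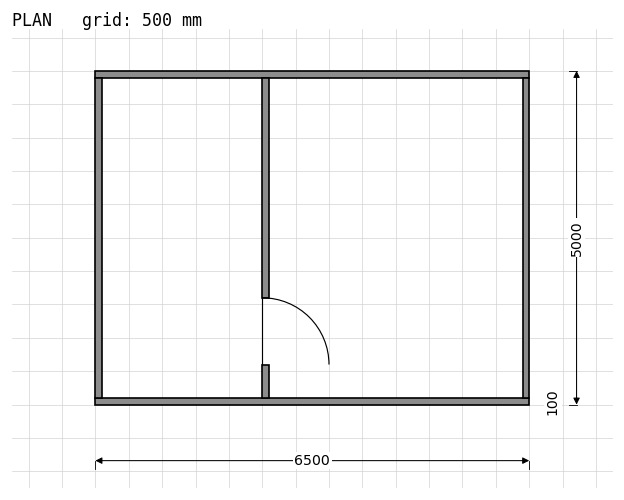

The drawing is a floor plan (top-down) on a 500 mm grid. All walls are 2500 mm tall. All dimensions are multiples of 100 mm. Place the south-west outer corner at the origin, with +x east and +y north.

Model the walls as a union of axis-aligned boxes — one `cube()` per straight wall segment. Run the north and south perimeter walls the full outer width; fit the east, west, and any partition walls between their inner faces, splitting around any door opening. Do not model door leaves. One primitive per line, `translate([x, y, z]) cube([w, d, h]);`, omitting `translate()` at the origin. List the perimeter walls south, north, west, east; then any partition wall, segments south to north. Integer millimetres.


cube([6500, 100, 2500]);
translate([0, 4900, 0]) cube([6500, 100, 2500]);
translate([0, 100, 0]) cube([100, 4800, 2500]);
translate([6400, 100, 0]) cube([100, 4800, 2500]);
translate([2500, 100, 0]) cube([100, 500, 2500]);
translate([2500, 1600, 0]) cube([100, 3300, 2500]);


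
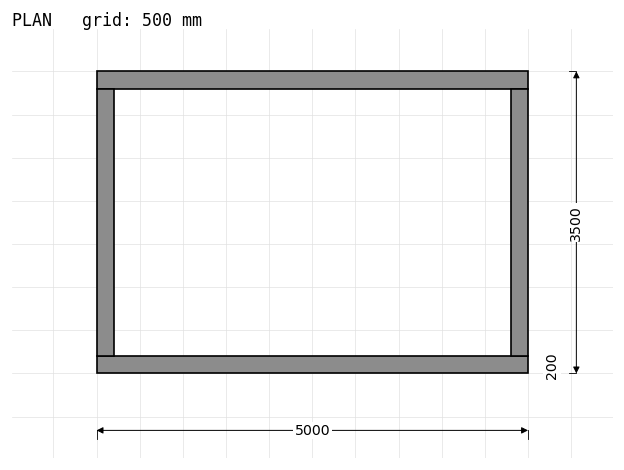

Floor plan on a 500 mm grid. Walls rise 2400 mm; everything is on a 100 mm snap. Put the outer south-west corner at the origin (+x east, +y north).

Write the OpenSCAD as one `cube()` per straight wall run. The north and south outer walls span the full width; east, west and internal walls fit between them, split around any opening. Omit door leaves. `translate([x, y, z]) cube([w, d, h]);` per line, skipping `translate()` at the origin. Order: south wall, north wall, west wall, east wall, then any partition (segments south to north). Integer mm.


cube([5000, 200, 2400]);
translate([0, 3300, 0]) cube([5000, 200, 2400]);
translate([0, 200, 0]) cube([200, 3100, 2400]);
translate([4800, 200, 0]) cube([200, 3100, 2400]);
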